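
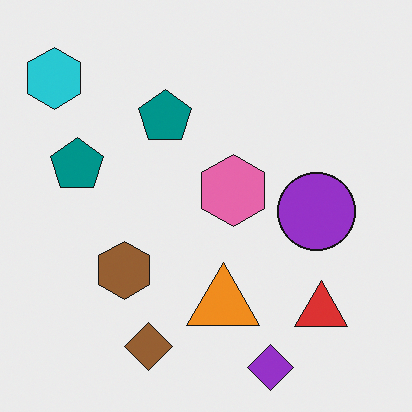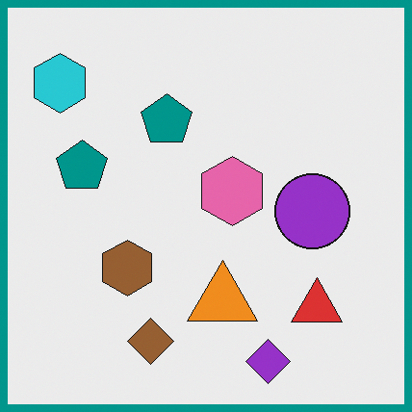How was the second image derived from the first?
The transformation is: framed with a teal border.

A solid teal frame runs around the edge of the second image, with the content slightly shrunk inside it.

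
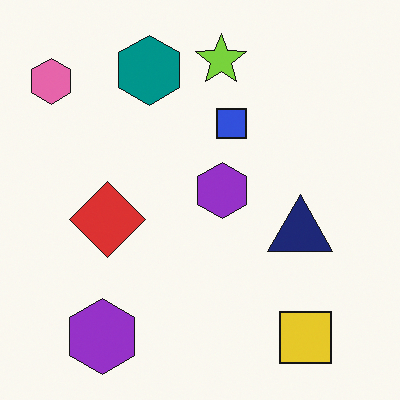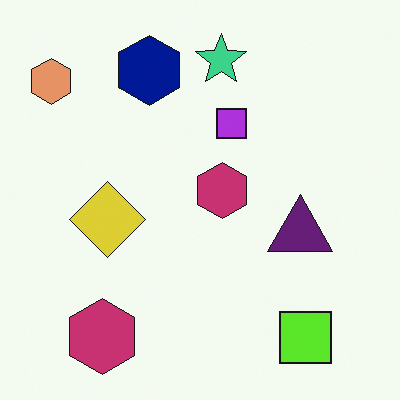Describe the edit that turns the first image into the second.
The second image is the first hue-shifted slightly.

Every shape's color has rotated by the same amount around the hue wheel — a uniform hue shift.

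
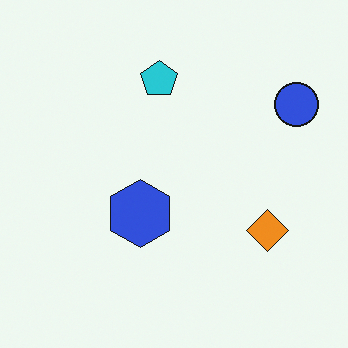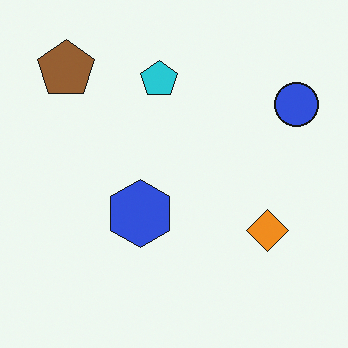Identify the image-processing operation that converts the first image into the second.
The image was overlaid with an additional brown pentagon.

A brown pentagon appears in the second image that is absent from the first.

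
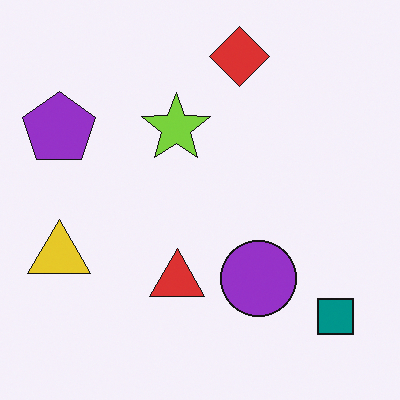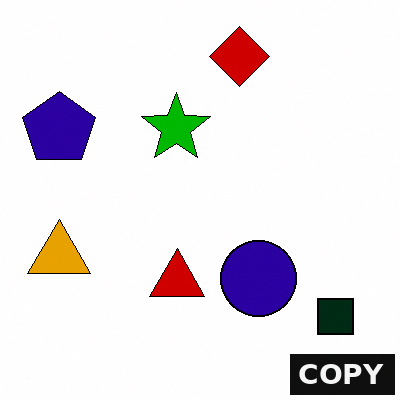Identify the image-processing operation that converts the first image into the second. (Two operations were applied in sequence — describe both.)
The second image is the first boosted in contrast, then watermarked with the text "COPY" in the lower-right corner.

Tones are pushed away from mid-grey across the whole image — a global contrast change. A dark label reading "COPY" appears in the lower-right corner.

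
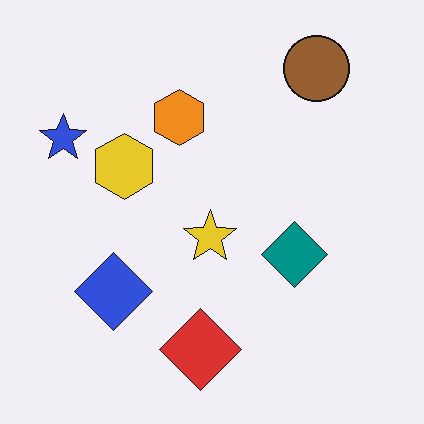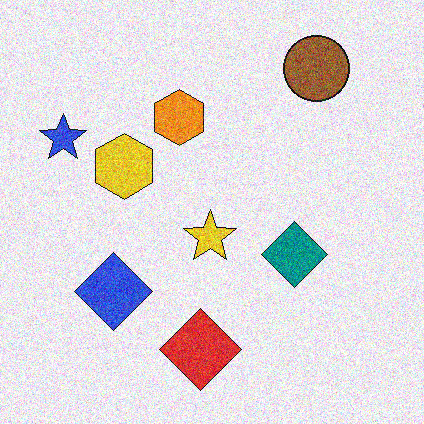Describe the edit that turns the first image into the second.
The second image is the first degraded with strong gaussian noise.

Random speckle covers the whole image, including the flat background.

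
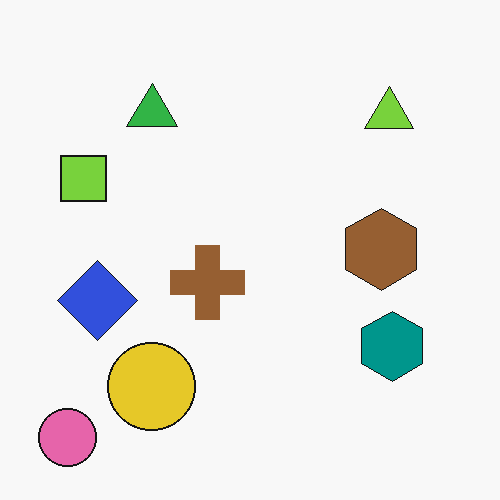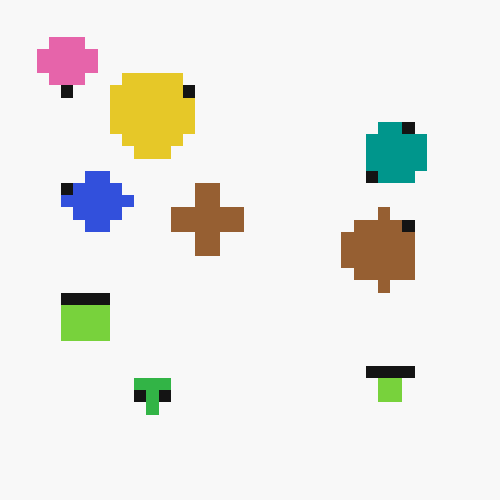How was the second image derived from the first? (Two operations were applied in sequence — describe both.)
This is the original image flipped vertically (top ↔ bottom), then heavily pixelated into large blocks.

The pink circle is in the bottom-left of the first image and the top-left of the second — shapes on opposite sides of the horizontal midline have swapped in a mirror flip. Shapes are reduced to large square blocks; fine edges and outlines are lost — a downscale-then-upscale (mosaic) effect.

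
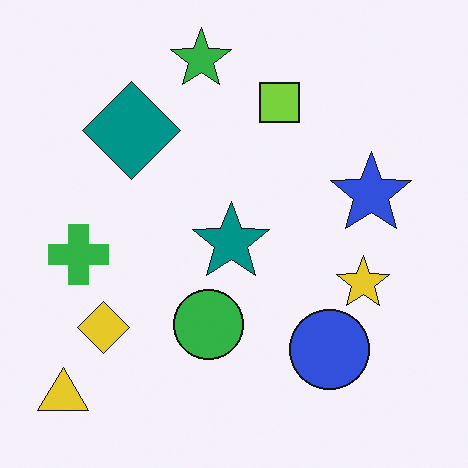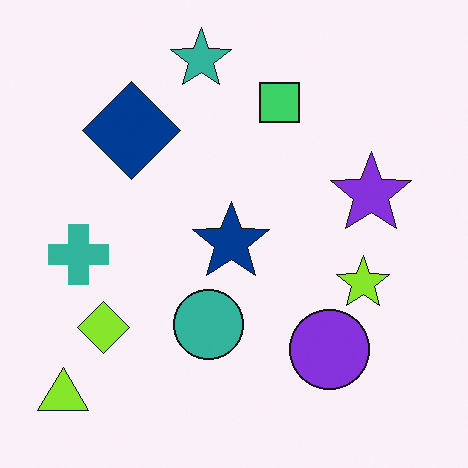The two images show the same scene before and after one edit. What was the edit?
The second image is the first hue-shifted slightly.

Every shape's color has rotated by the same amount around the hue wheel — a uniform hue shift.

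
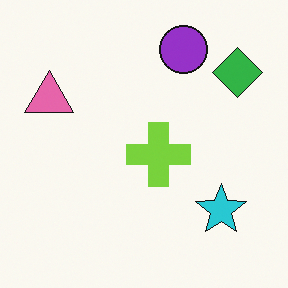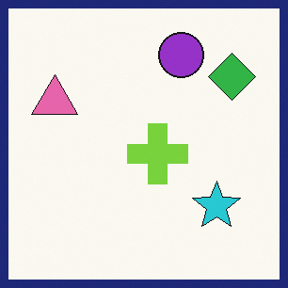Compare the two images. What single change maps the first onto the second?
Framed with a navy border.

A solid navy frame runs around the edge of the second image, with the content slightly shrunk inside it.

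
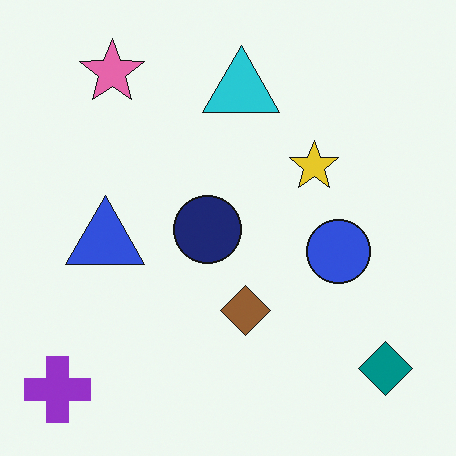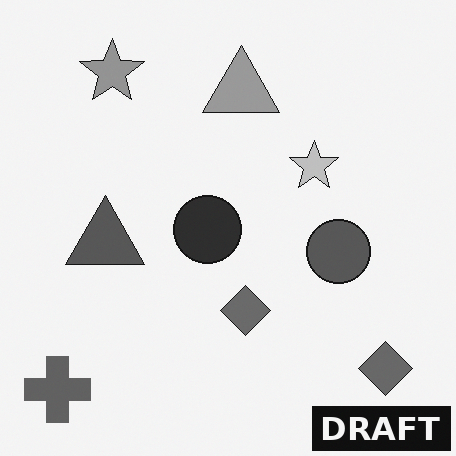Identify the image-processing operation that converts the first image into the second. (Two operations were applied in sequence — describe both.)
The image was converted to grayscale, then watermarked with the text "DRAFT" in the lower-right corner.

All color is removed — every shape is now a shade of grey. A dark label reading "DRAFT" appears in the lower-right corner.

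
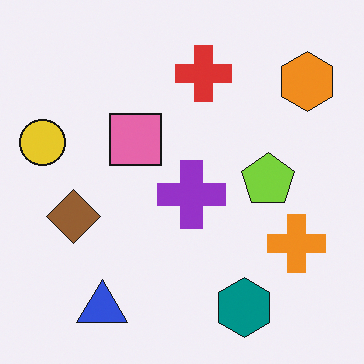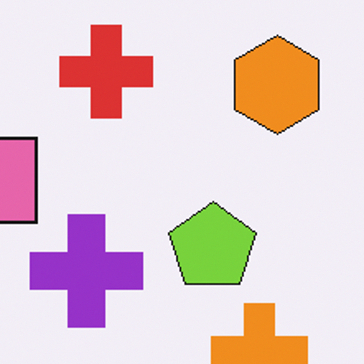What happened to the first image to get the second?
Cropped to a noticeably smaller region and rescaled.

The visible shapes are larger and the field of view is narrower; shapes near the original edges may be partly or wholly outside the frame — a crop-and-rescale.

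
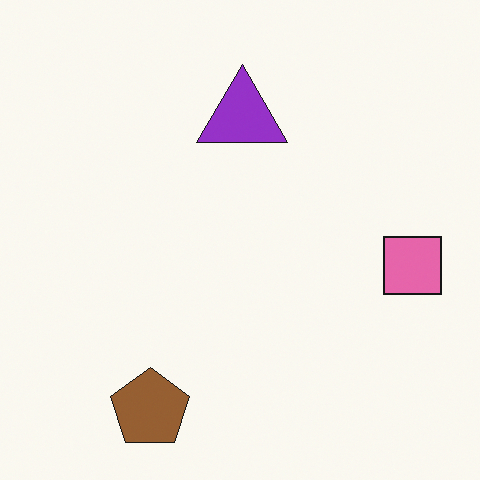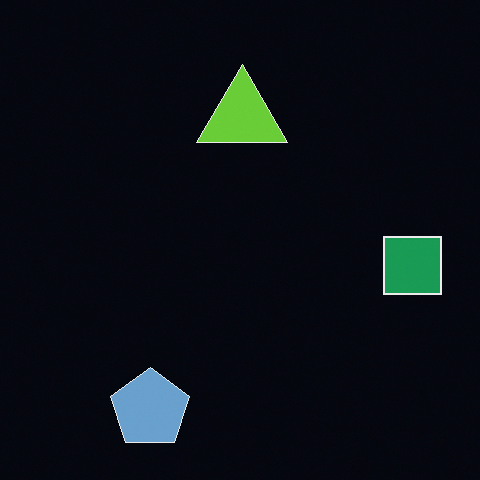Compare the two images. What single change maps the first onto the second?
It was color-inverted (negative).

The light background has become dark and every shape's color is its complement — a photographic negative.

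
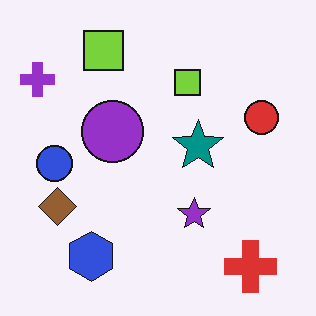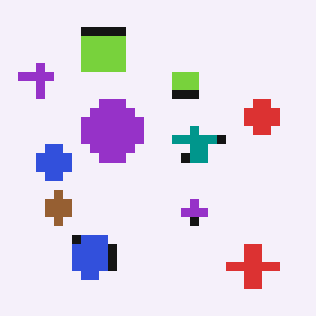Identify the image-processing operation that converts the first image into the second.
The image was coarsely pixelated.

Shapes are reduced to large square blocks; fine edges and outlines are lost — a downscale-then-upscale (mosaic) effect.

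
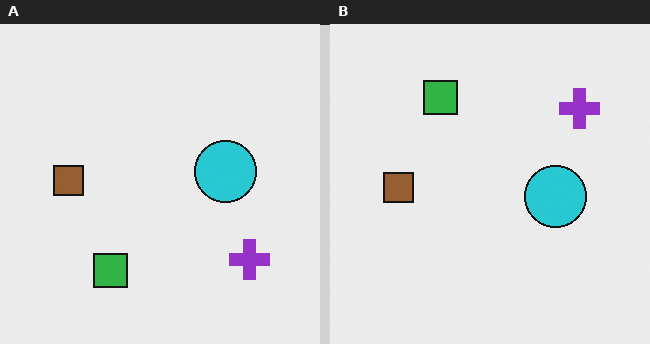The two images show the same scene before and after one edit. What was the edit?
The right (B) image is the left (A) flipped vertically (top ↔ bottom).

The green square is in the bottom of the left (A) image and the top of the right (B) — shapes on opposite sides of the horizontal midline have swapped in a mirror flip.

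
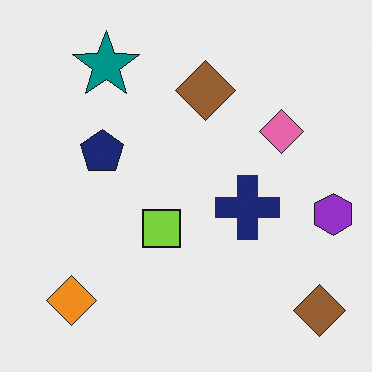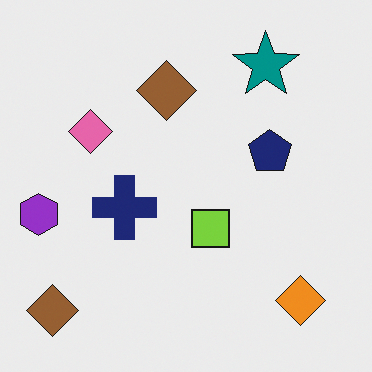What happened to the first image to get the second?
The second image is the first flipped horizontally (left ↔ right).

The purple hexagon is in the right of the first image and the left of the second — shapes on opposite sides of the vertical midline have swapped in a mirror flip.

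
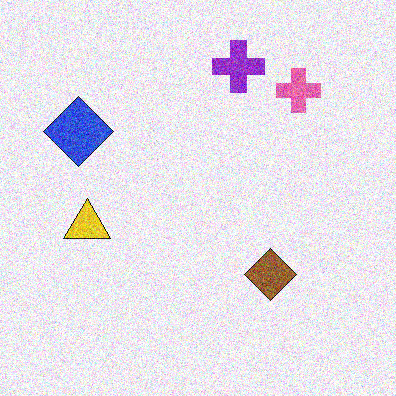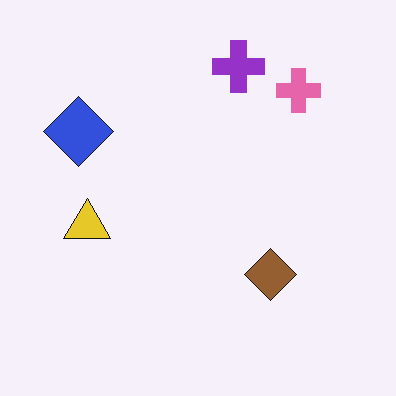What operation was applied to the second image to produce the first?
Degraded with a thick layer of grain.

Random speckle covers the whole image, including the flat background.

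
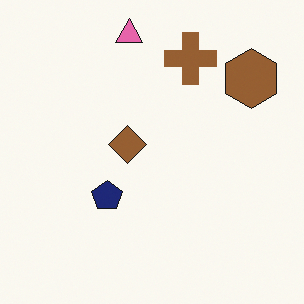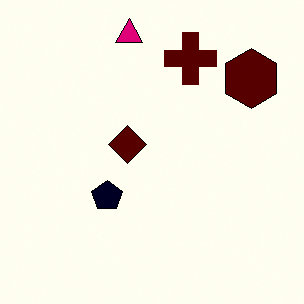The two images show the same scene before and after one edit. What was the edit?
Boosted in contrast.

Tones are pushed away from mid-grey across the whole image — a global contrast change.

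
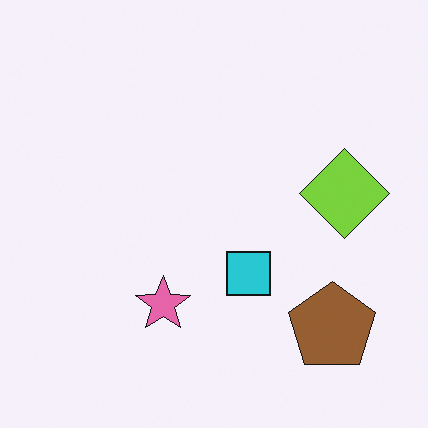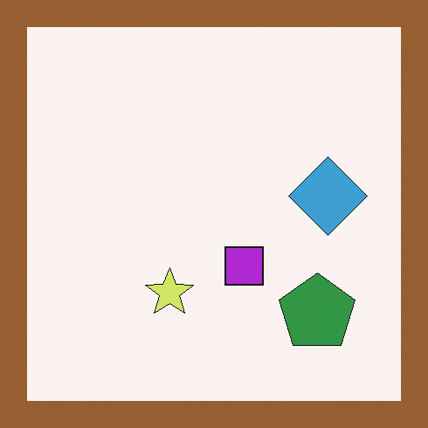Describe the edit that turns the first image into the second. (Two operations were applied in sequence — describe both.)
The second image is the first hue-shifted through roughly a third of the color wheel, then framed with a brown border.

Every shape's color has rotated by the same amount around the hue wheel — a uniform hue shift. A solid brown frame runs around the edge of the second image, with the content slightly shrunk inside it.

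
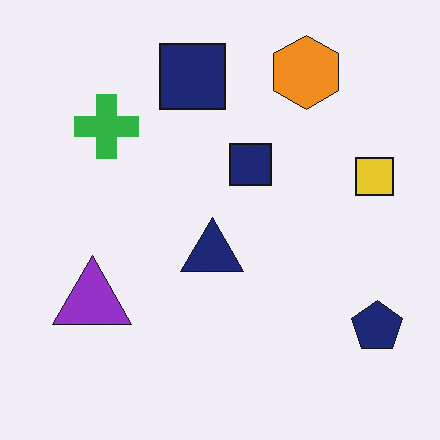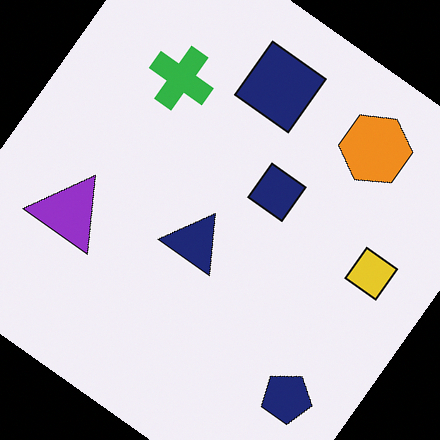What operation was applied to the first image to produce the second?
The second image is the first rotated clockwise by a large amount — several tens of degrees.

Every shape is tilted by the same angle and the image corners show triangular fill wedges — a whole-image rotation by a non-right angle.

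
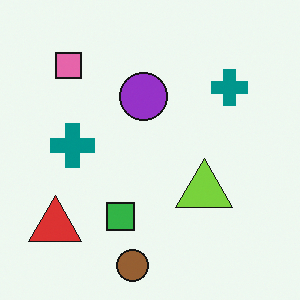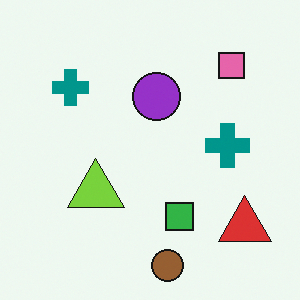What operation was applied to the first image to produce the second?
Flipped horizontally (left ↔ right).

The red triangle is in the bottom-left of the first image and the bottom-right of the second — shapes on opposite sides of the vertical midline have swapped in a mirror flip.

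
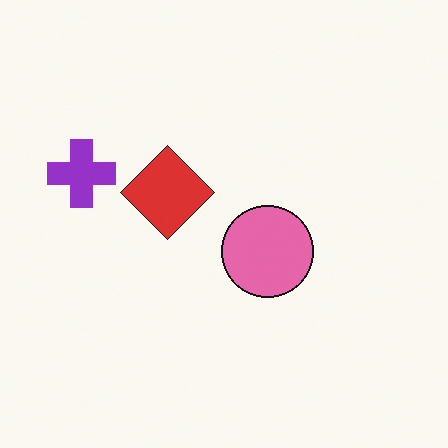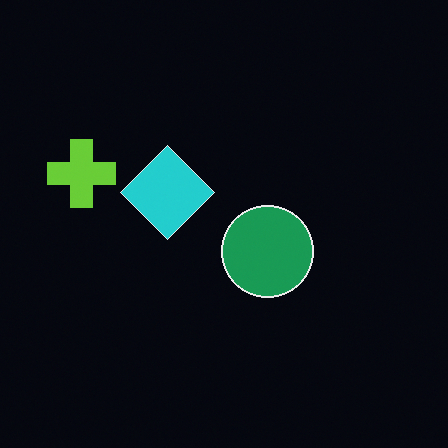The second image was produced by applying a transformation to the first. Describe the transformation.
Color-inverted (negative).

The light background has become dark and every shape's color is its complement — a photographic negative.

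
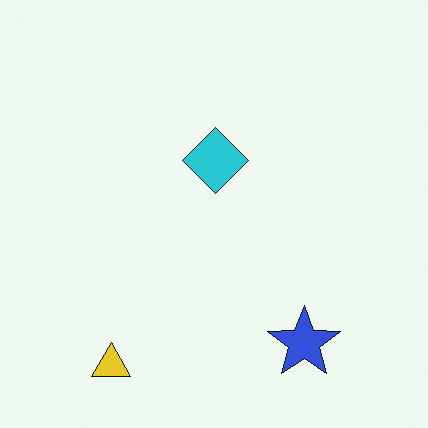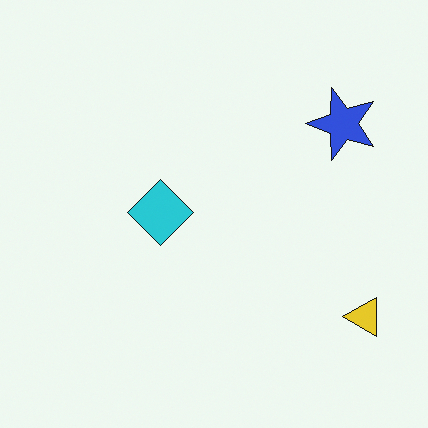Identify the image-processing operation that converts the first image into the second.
The image was rotated 90° counter-clockwise.

The yellow triangle sits in the bottom-left of the first image and the bottom-right of the second — consistent with a whole-image 90° counter-clockwise rotation.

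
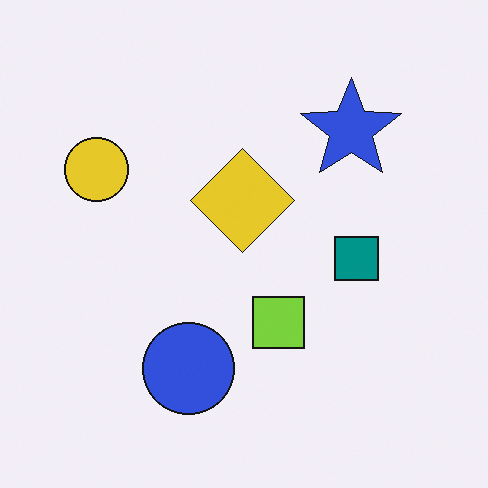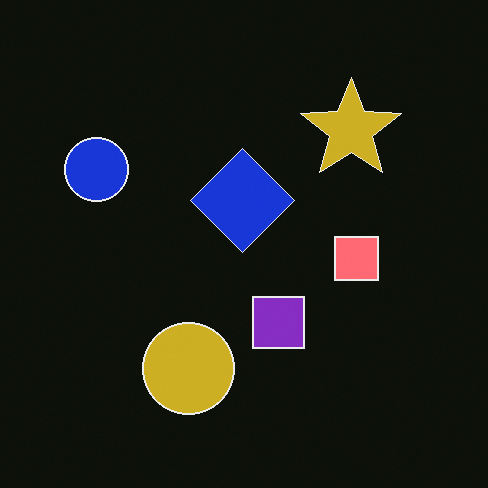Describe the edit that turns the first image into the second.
It was color-inverted (negative).

The light background has become dark and every shape's color is its complement — a photographic negative.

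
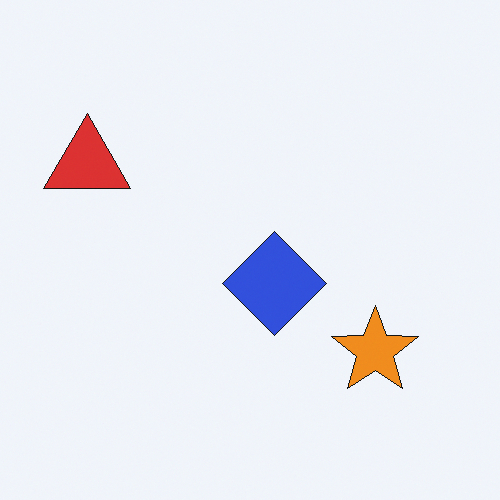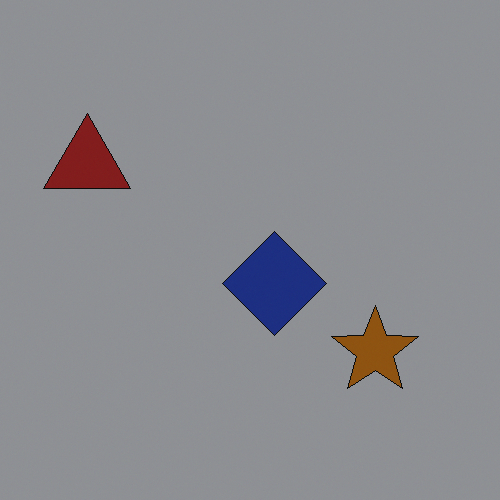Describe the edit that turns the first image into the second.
The transformation is: noticeably darkened.

Every pixel — background and shapes alike — is uniformly darkened.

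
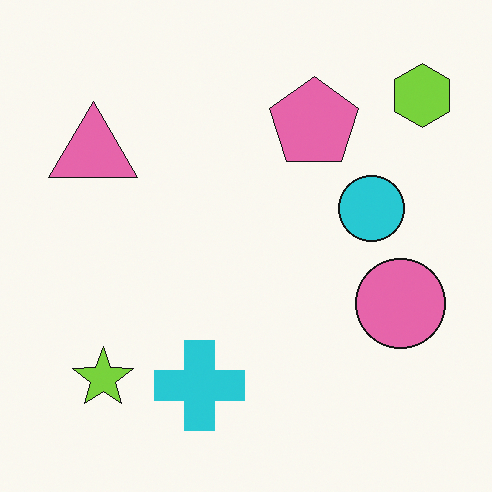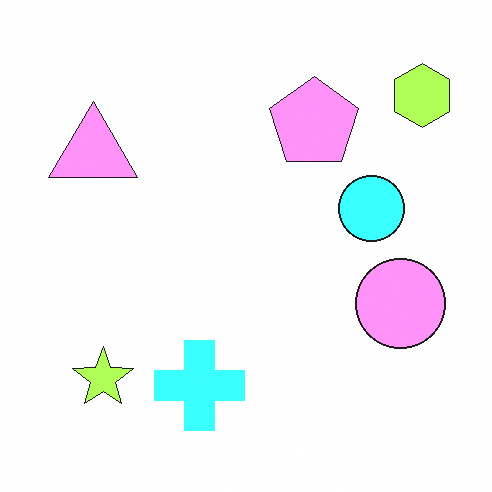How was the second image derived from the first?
The second image is the first substantially brightened.

Every pixel — background and shapes alike — is uniformly brightened.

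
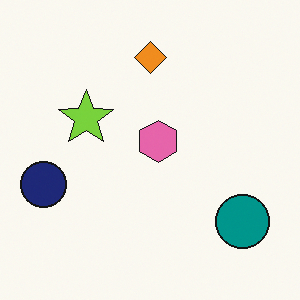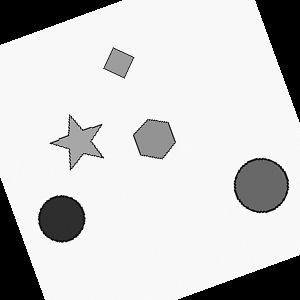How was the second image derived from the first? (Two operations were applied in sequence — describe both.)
The second image is the first rotated counter-clockwise by a clearly visible amount, then converted to grayscale.

Every shape is tilted by the same angle and the image corners show triangular fill wedges — a whole-image rotation by a non-right angle. All color is removed — every shape is now a shade of grey.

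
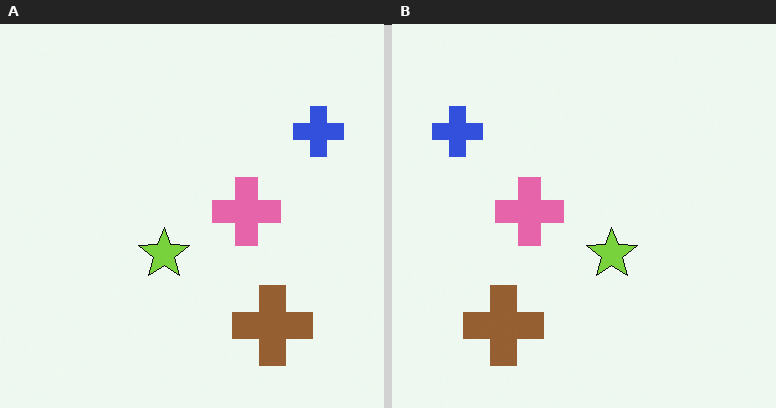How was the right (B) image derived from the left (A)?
Flipped horizontally (left ↔ right).

The blue cross is in the top-right of the left (A) image and the top-left of the right (B) — shapes on opposite sides of the vertical midline have swapped in a mirror flip.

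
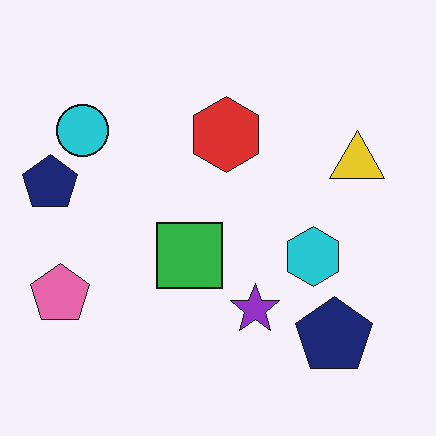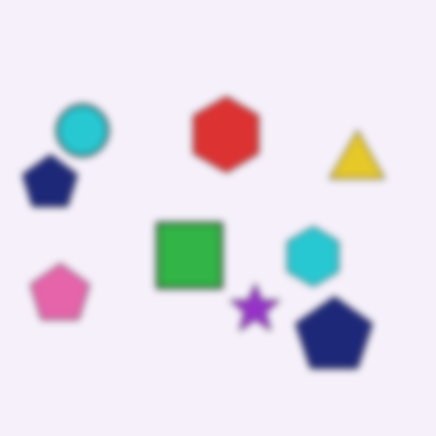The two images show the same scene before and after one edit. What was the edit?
The image was moderately blurred.

Shape edges and outlines are uniformly softened across the whole image.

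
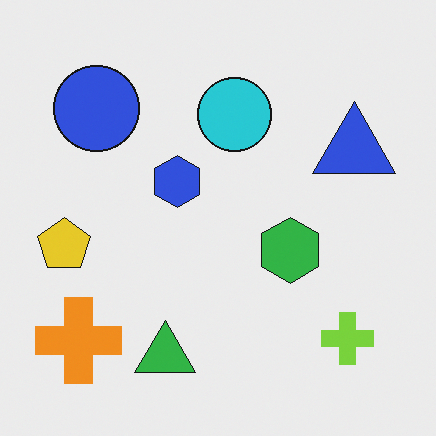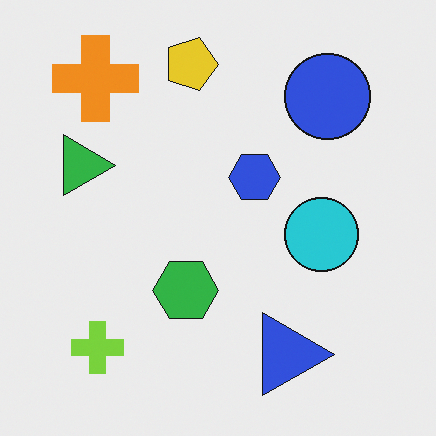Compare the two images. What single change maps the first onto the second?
The image was rotated 90° clockwise.

The orange cross sits in the bottom-left of the first image and the top-left of the second — consistent with a whole-image 90° clockwise rotation.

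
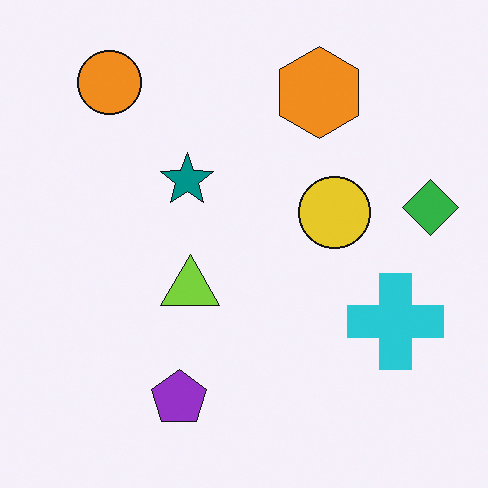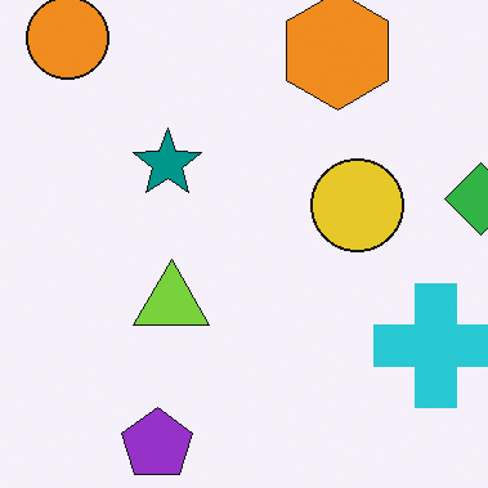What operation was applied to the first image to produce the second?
Cropped slightly and scaled back up.

The visible shapes are larger and the field of view is narrower; shapes near the original edges may be partly or wholly outside the frame — a crop-and-rescale.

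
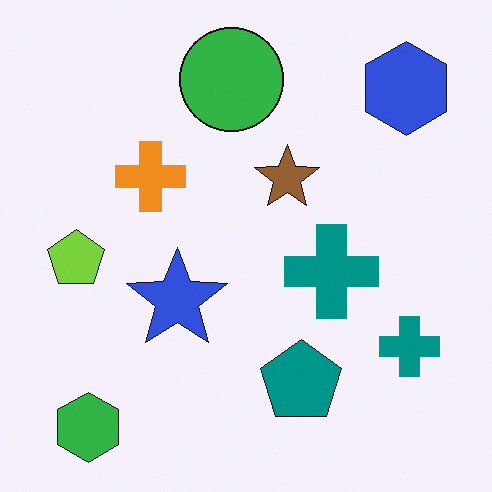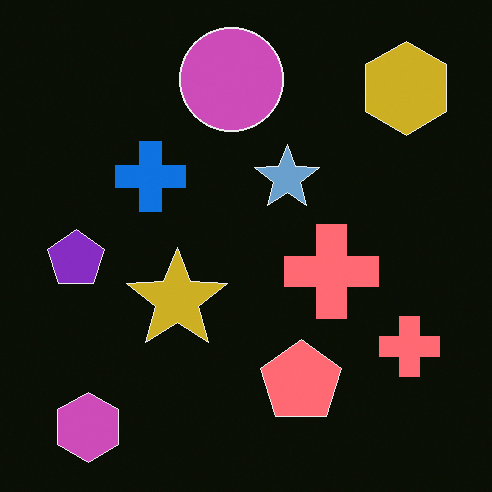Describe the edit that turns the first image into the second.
The image was color-inverted (negative).

The light background has become dark and every shape's color is its complement — a photographic negative.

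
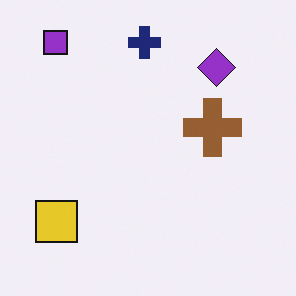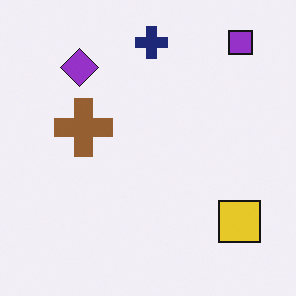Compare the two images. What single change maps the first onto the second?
Flipped horizontally (left ↔ right).

The purple square is in the top-left of the first image and the top-right of the second — shapes on opposite sides of the vertical midline have swapped in a mirror flip.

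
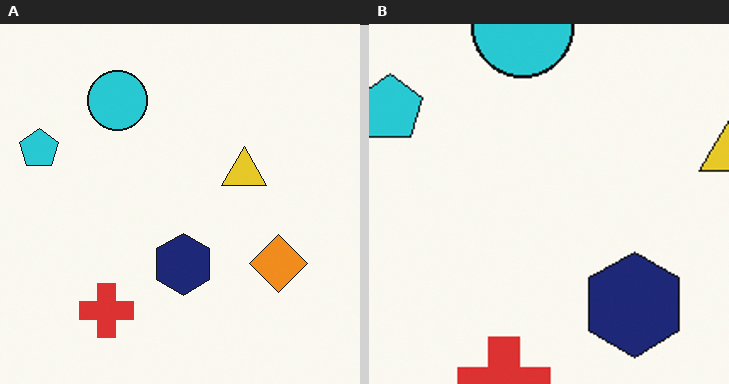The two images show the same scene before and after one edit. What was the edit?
The transformation is: cropped to a noticeably smaller region and rescaled.

The visible shapes are larger and the field of view is narrower; shapes near the original edges may be partly or wholly outside the frame — a crop-and-rescale.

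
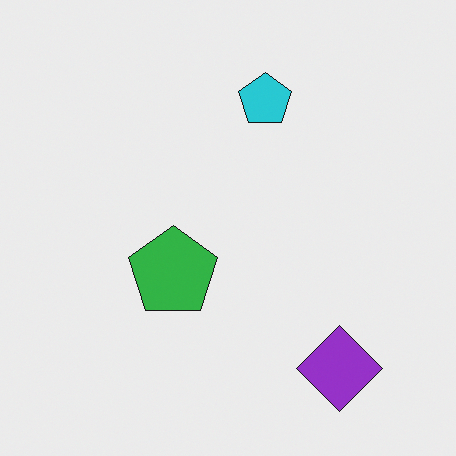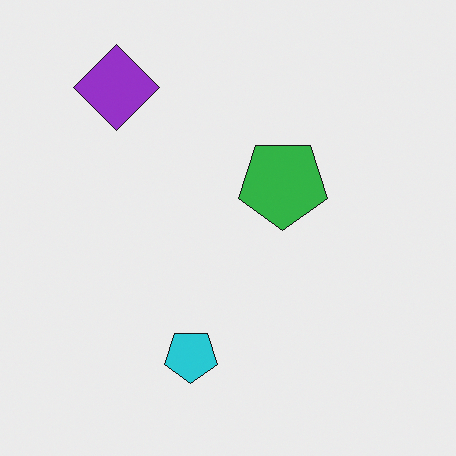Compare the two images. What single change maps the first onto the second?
Rotated 180°.

The purple diamond sits in the bottom-right of the first image and the top-left of the second — consistent with a whole-image 180° rotation.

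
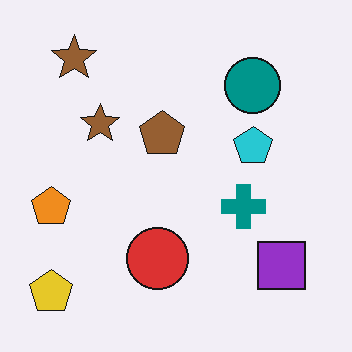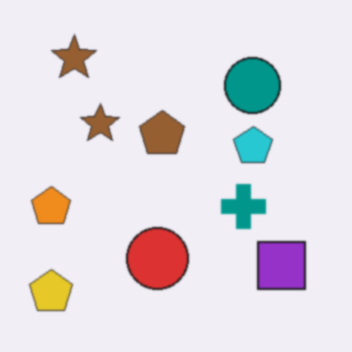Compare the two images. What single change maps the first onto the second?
It was slightly softened.

Shape edges and outlines are uniformly softened across the whole image.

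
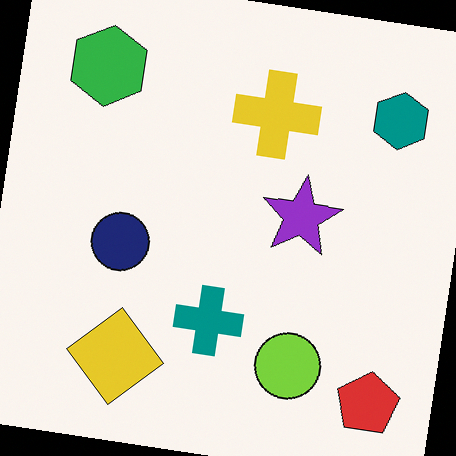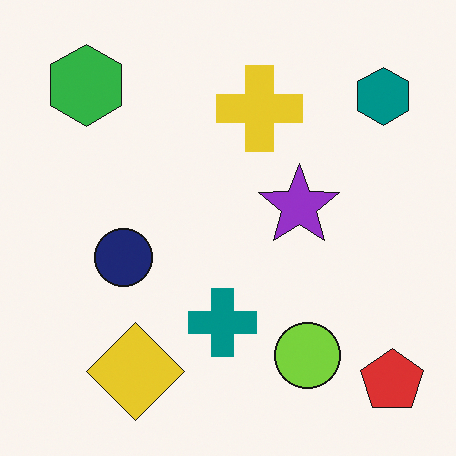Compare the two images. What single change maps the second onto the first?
Rotated clockwise by a few degrees.

Every shape is tilted by the same angle and the image corners show triangular fill wedges — a whole-image rotation by a non-right angle.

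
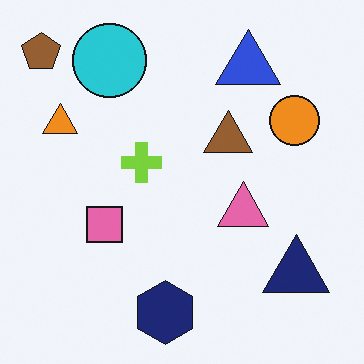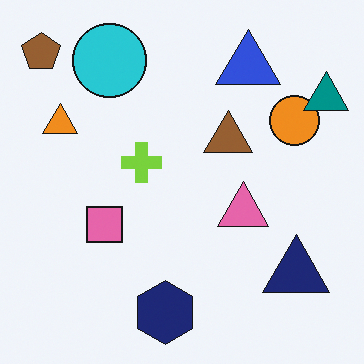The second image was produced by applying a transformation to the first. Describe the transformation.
The image was overlaid with an additional teal triangle.

A teal triangle appears in the second image that is absent from the first.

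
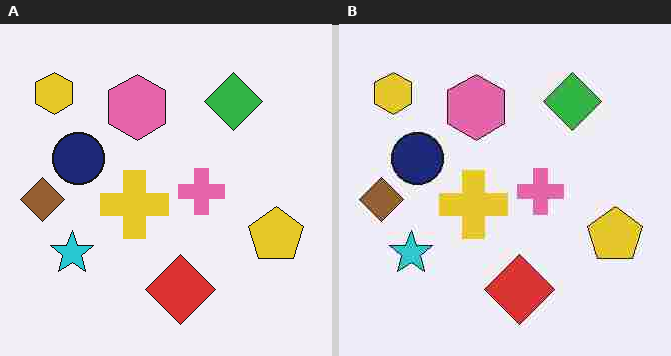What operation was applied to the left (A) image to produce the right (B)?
The image was heavily JPEG-compressed with obvious blocking artifacts.

Blocky 8×8 compression artifacts appear around shape edges and the flat background shows ringing — characteristic JPEG degradation.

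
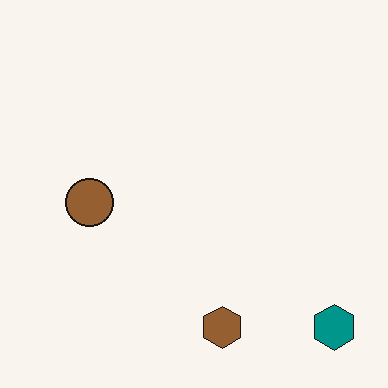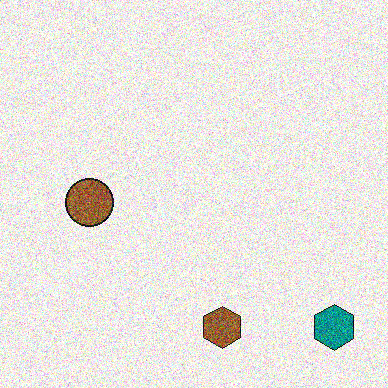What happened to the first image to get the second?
The image was degraded with heavy additive noise.

Random speckle covers the whole image, including the flat background.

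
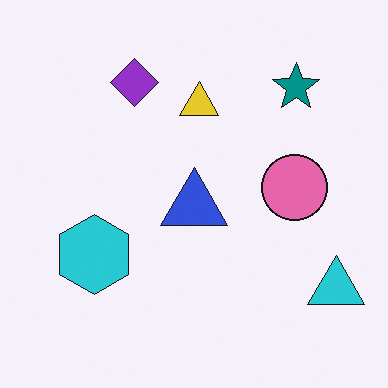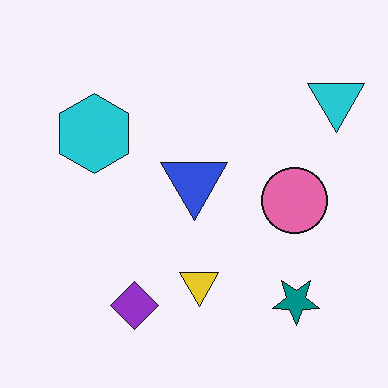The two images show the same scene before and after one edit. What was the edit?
The transformation is: flipped vertically (top ↔ bottom).

The purple diamond is in the top of the first image and the bottom of the second — shapes on opposite sides of the horizontal midline have swapped in a mirror flip.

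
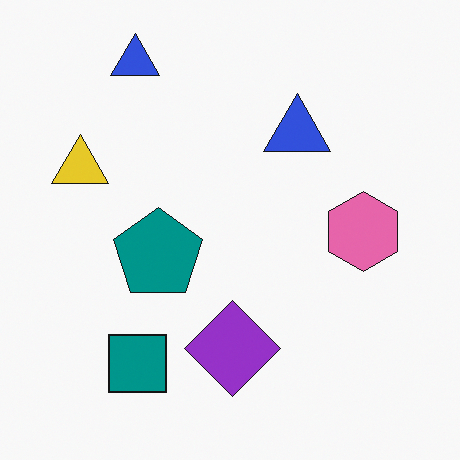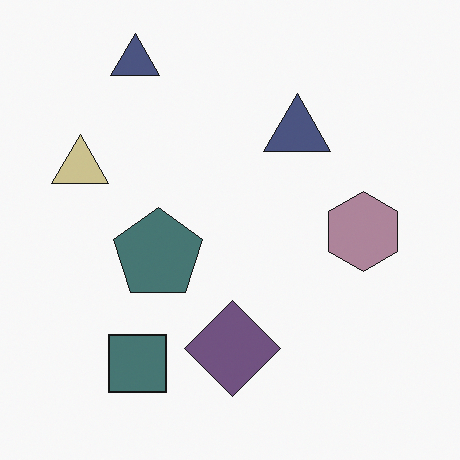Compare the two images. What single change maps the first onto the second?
The transformation is: made much more muted (saturation change).

All colors are more muted and greyish — a global saturation change.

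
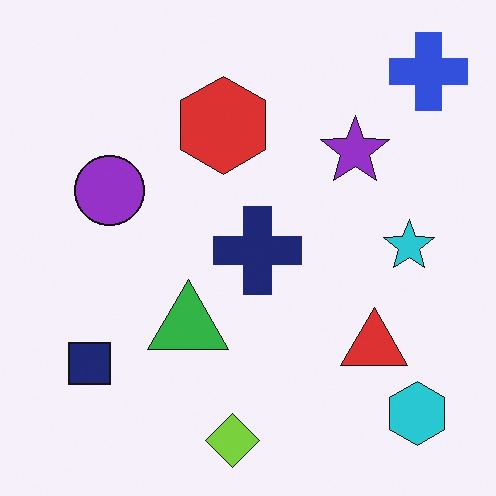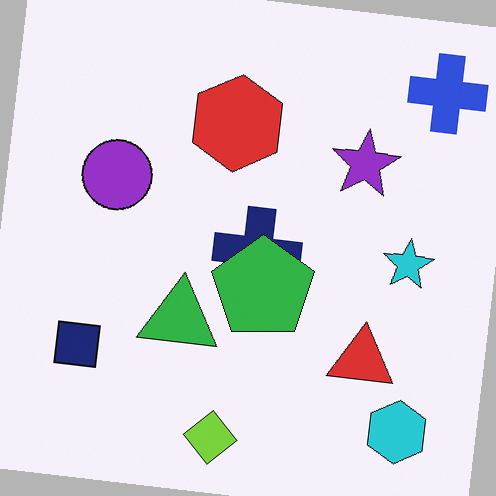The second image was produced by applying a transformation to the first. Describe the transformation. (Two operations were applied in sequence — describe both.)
This is the original image rotated clockwise by a few degrees, then overlaid with an additional green pentagon.

Every shape is tilted by the same angle and the image corners show triangular fill wedges — a whole-image rotation by a non-right angle. A green pentagon appears in the second image that is absent from the first.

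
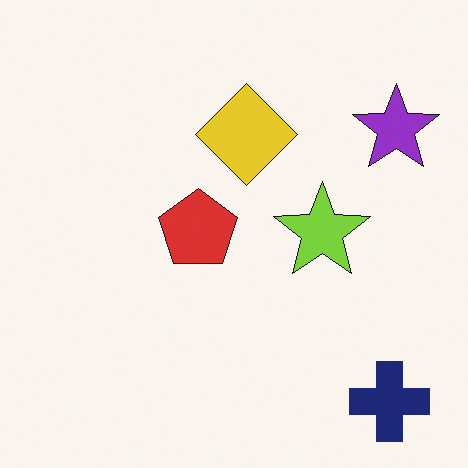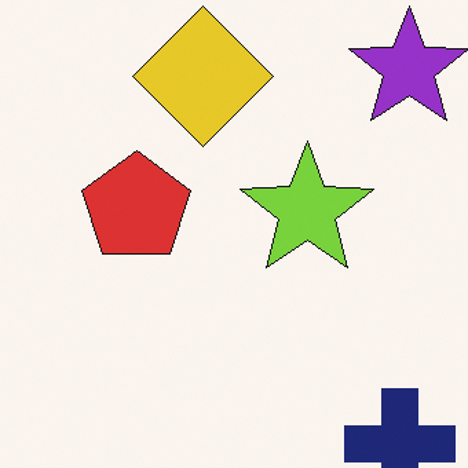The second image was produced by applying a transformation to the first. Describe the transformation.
The image was cropped to a modestly smaller region and rescaled.

The visible shapes are larger and the field of view is narrower; shapes near the original edges may be partly or wholly outside the frame — a crop-and-rescale.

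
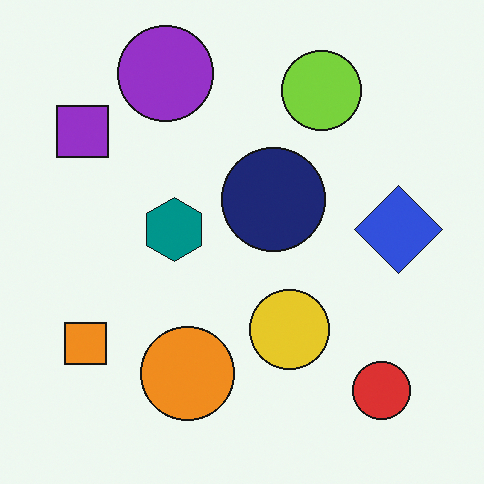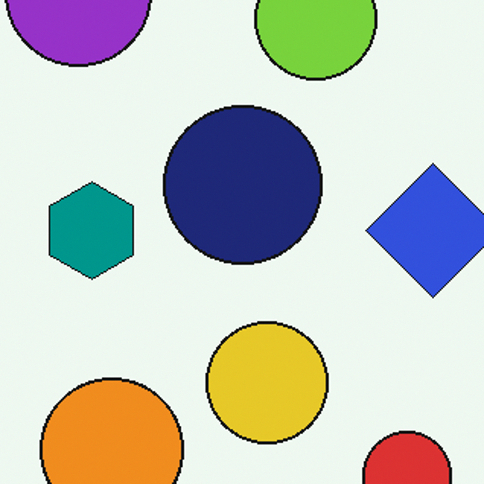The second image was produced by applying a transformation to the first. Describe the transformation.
The image was cropped to a modestly smaller region and rescaled.

The visible shapes are larger and the field of view is narrower; shapes near the original edges may be partly or wholly outside the frame — a crop-and-rescale.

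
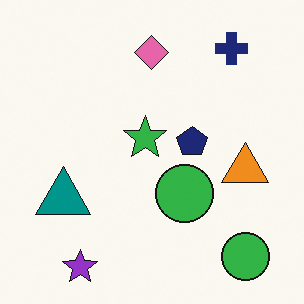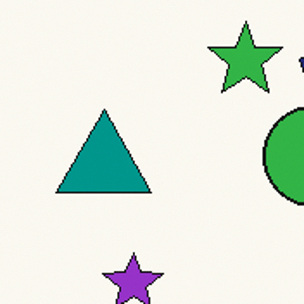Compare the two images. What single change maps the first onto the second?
The second image is the first cropped to a noticeably smaller region and rescaled.

The visible shapes are larger and the field of view is narrower; shapes near the original edges may be partly or wholly outside the frame — a crop-and-rescale.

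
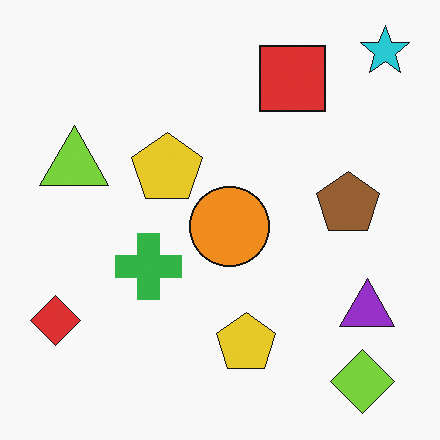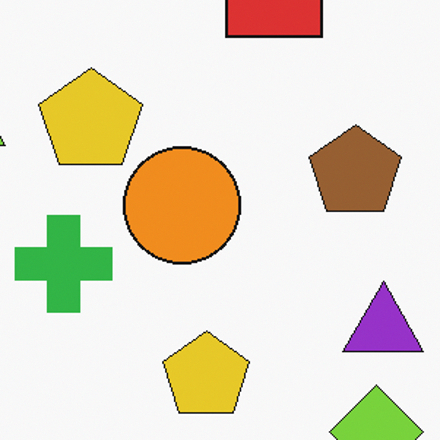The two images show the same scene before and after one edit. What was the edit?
Cropped slightly and scaled back up.

The visible shapes are larger and the field of view is narrower; shapes near the original edges may be partly or wholly outside the frame — a crop-and-rescale.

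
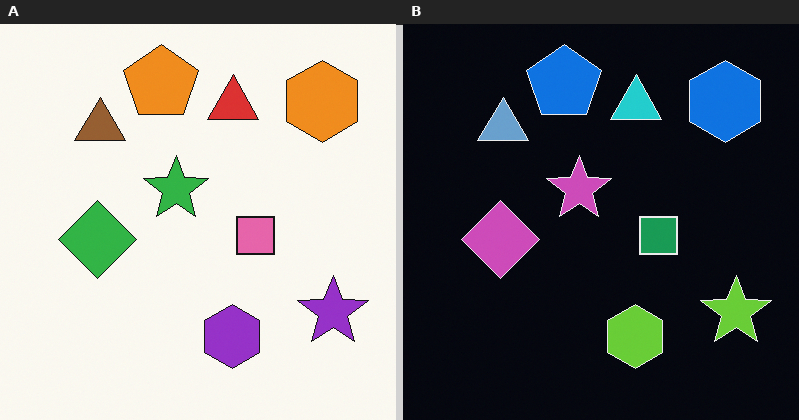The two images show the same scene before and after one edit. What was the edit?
The transformation is: color-inverted (negative).

The light background has become dark and every shape's color is its complement — a photographic negative.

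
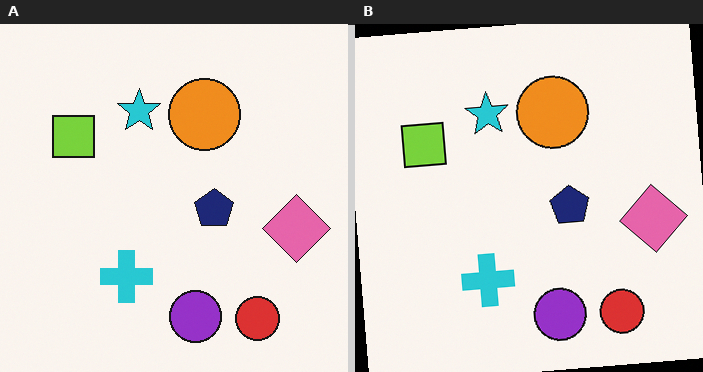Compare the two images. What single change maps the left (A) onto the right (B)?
This is the original image rotated counter-clockwise by a slight angle.

Every shape is tilted by the same angle and the image corners show triangular fill wedges — a whole-image rotation by a non-right angle.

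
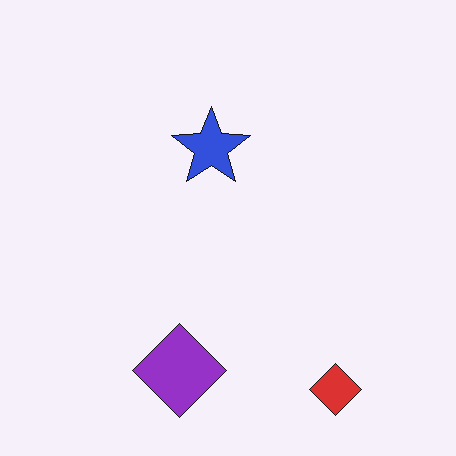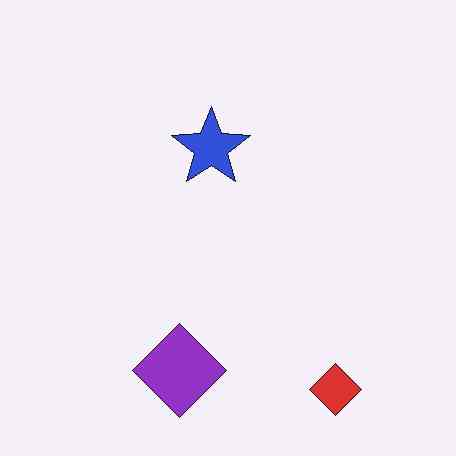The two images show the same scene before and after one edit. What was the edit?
The image was JPEG-compressed with visible artifacts.

Blocky 8×8 compression artifacts appear around shape edges and the flat background shows ringing — characteristic JPEG degradation.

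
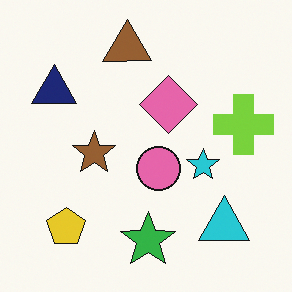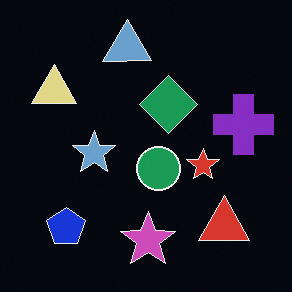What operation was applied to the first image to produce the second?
The image was color-inverted (negative).

The light background has become dark and every shape's color is its complement — a photographic negative.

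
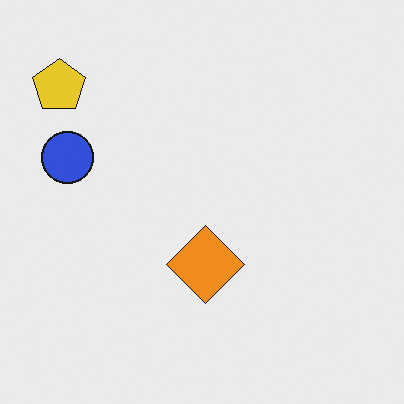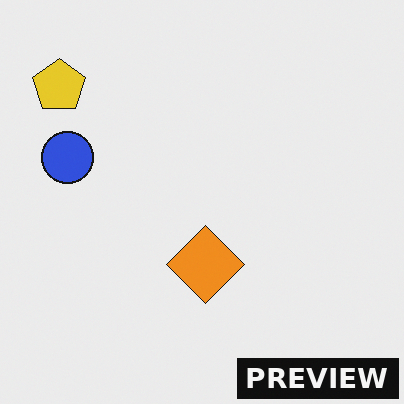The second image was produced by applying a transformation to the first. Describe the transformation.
It was watermarked with the text "PREVIEW" in the lower-right corner.

A dark label reading "PREVIEW" appears in the lower-right corner.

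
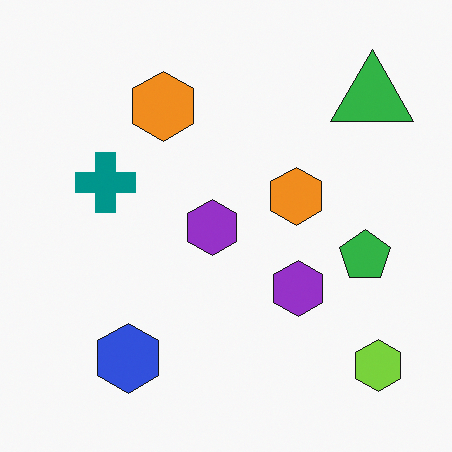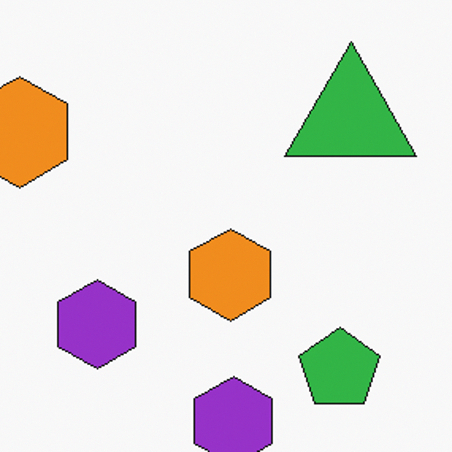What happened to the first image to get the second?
The transformation is: cropped slightly and scaled back up.

The visible shapes are larger and the field of view is narrower; shapes near the original edges may be partly or wholly outside the frame — a crop-and-rescale.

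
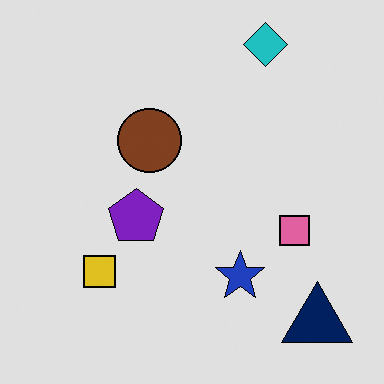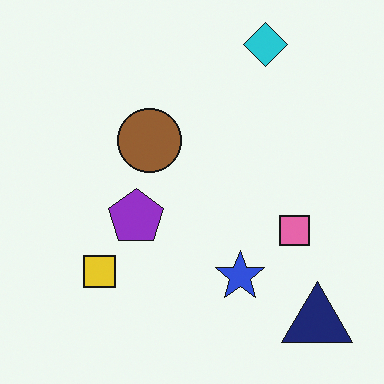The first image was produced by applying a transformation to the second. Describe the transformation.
The transformation is: posterized to a reduced palette.

Each flat color has snapped to a coarser quantized level — most visibly, the near-white background has dropped to a flat grey.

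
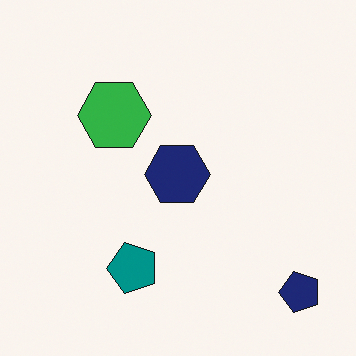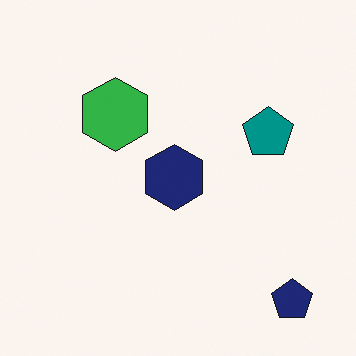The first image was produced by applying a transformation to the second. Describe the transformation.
This is the original image transposed (reflected across the top-left ↔ bottom-right diagonal).

Shapes have swapped their row and column positions — what was in the top-right is now in the bottom-left — a diagonal reflection.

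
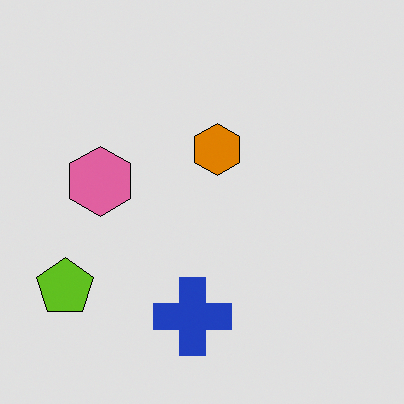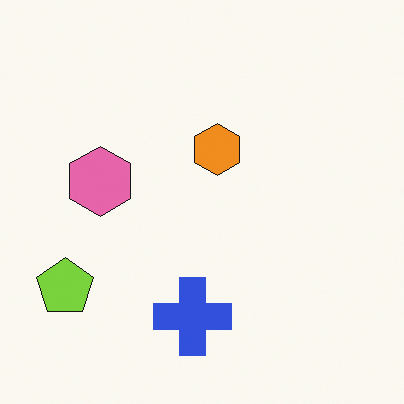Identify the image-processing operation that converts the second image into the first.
Moderately posterized.

Each flat color has snapped to a coarser quantized level — most visibly, the near-white background has dropped to a flat grey.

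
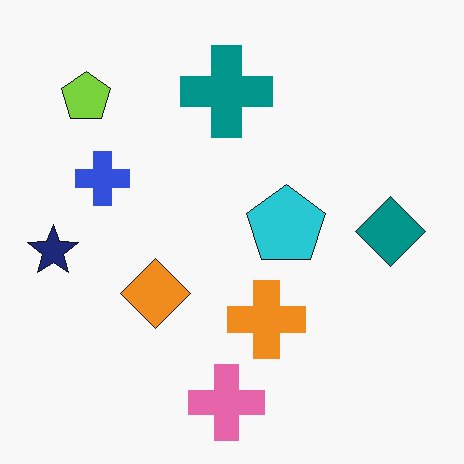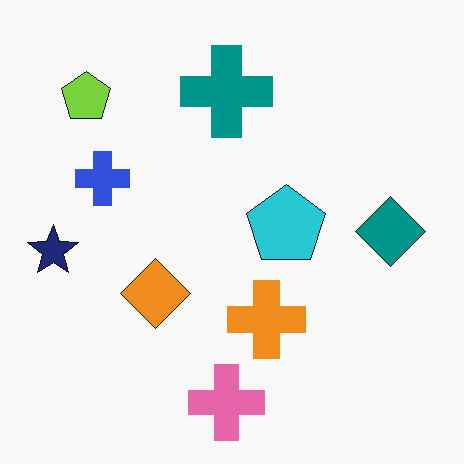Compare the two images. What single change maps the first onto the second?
The image was given moderate JPEG compression.

Blocky 8×8 compression artifacts appear around shape edges and the flat background shows ringing — characteristic JPEG degradation.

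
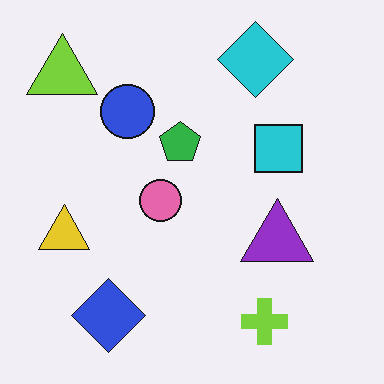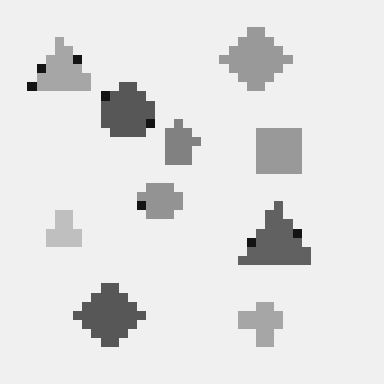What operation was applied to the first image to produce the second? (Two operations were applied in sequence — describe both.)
It was converted to grayscale, then heavily pixelated into large blocks.

All color is removed — every shape is now a shade of grey. Shapes are reduced to large square blocks; fine edges and outlines are lost — a downscale-then-upscale (mosaic) effect.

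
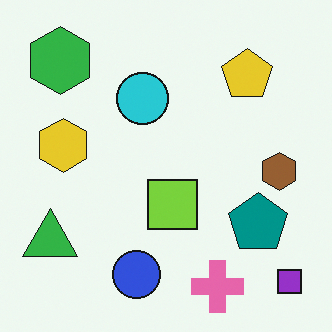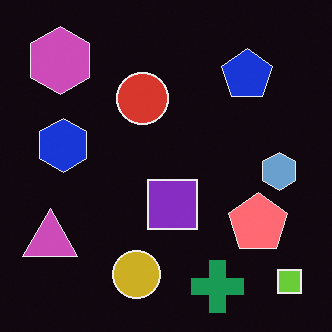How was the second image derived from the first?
It was color-inverted (negative).

The light background has become dark and every shape's color is its complement — a photographic negative.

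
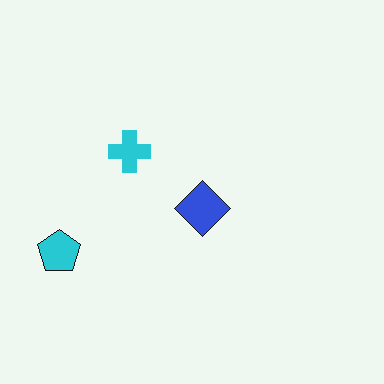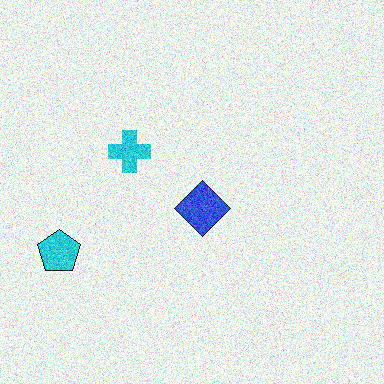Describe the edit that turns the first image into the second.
The image was degraded with a thick layer of grain.

Random speckle covers the whole image, including the flat background.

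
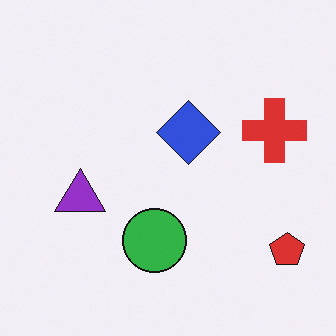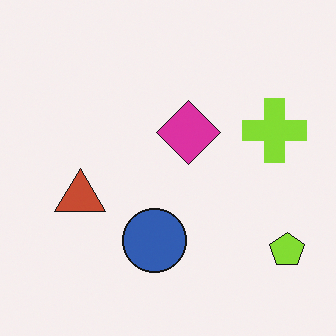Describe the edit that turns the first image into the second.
The second image is the first hue-shifted noticeably.

Every shape's color has rotated by the same amount around the hue wheel — a uniform hue shift.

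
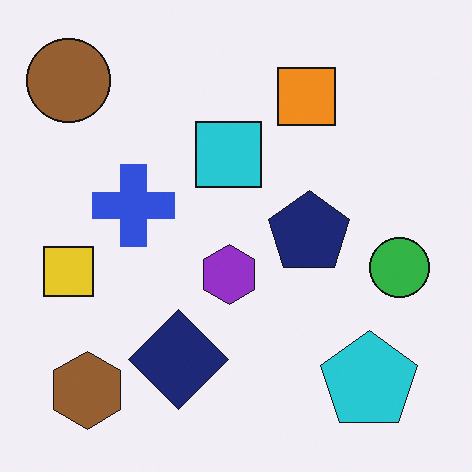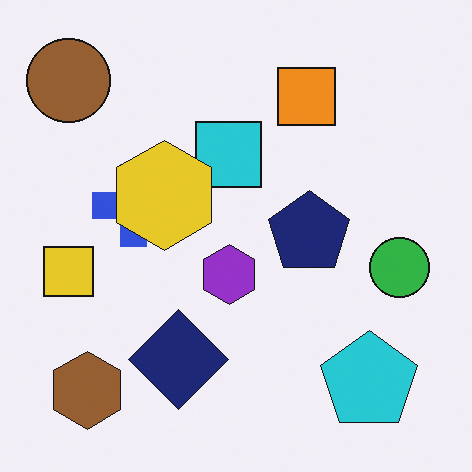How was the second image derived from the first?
Overlaid with an additional yellow hexagon.

A yellow hexagon appears in the second image that is absent from the first.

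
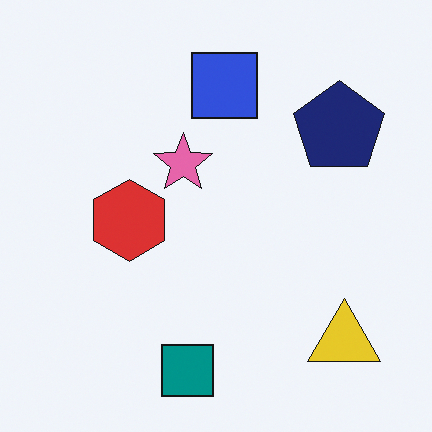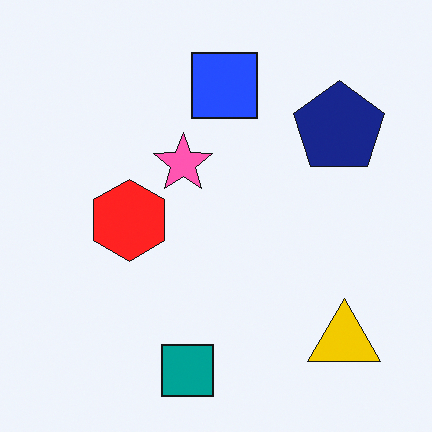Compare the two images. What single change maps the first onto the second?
This is the original image slightly oversaturated.

All colors are more vivid — a global saturation change.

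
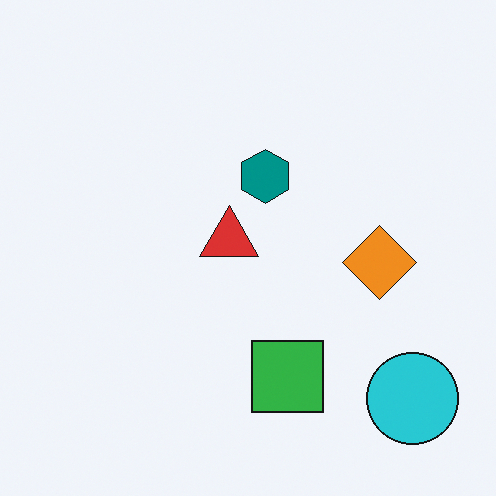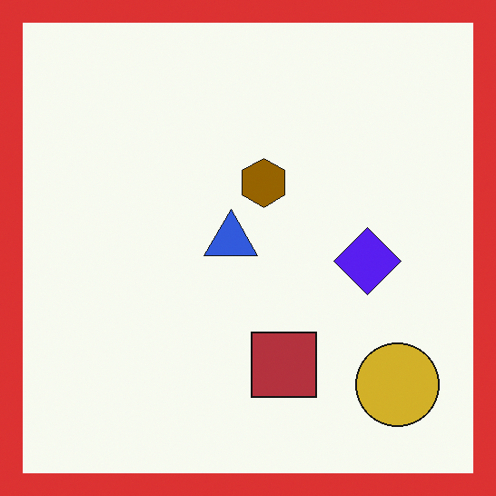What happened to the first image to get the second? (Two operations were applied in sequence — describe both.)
This is the original image hue-shifted through roughly half the color wheel, then framed with a red border.

Every shape's color has rotated by the same amount around the hue wheel — a uniform hue shift. A solid red frame runs around the edge of the second image, with the content slightly shrunk inside it.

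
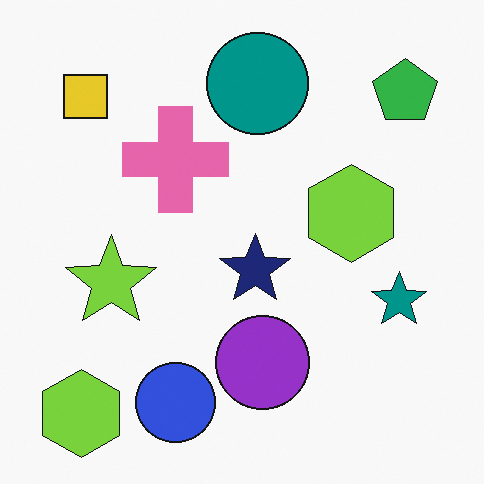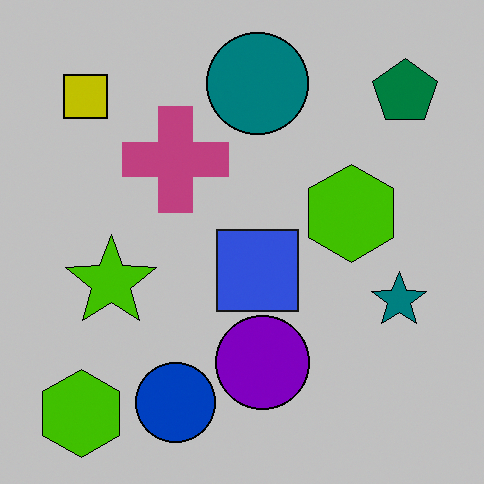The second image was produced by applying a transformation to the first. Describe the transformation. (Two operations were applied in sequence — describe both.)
The image was heavily posterized to just a handful of flat colors, then overlaid with an additional blue square.

Each flat color has snapped to a coarser quantized level — most visibly, the near-white background has dropped to a flat grey. A blue square appears in the second image that is absent from the first.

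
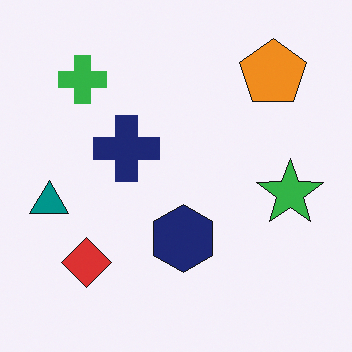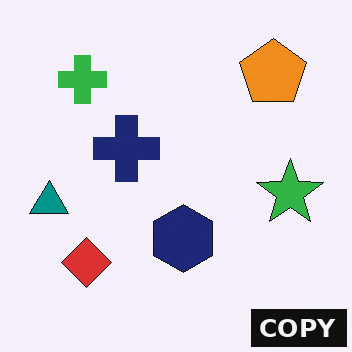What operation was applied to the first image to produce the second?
The second image is the first watermarked with the text "COPY" in the lower-right corner.

A dark label reading "COPY" appears in the lower-right corner.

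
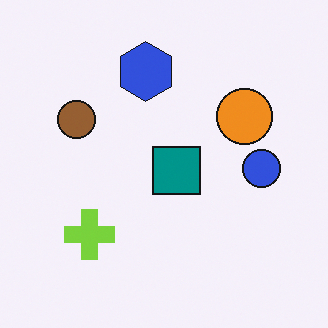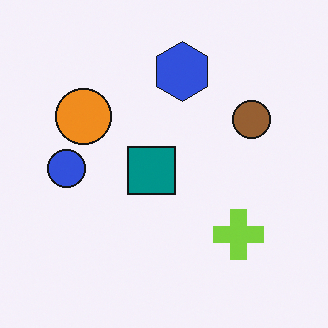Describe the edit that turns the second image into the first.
The image was flipped horizontally (left ↔ right).

The blue circle is in the left of the second image and the right of the first — shapes on opposite sides of the vertical midline have swapped in a mirror flip.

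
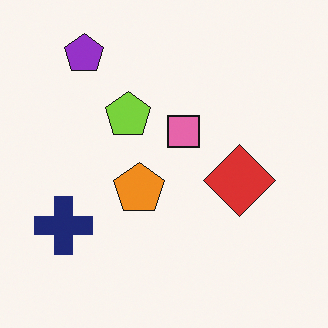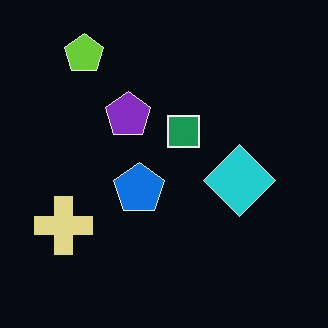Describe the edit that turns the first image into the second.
The second image is the first color-inverted (negative).

The light background has become dark and every shape's color is its complement — a photographic negative.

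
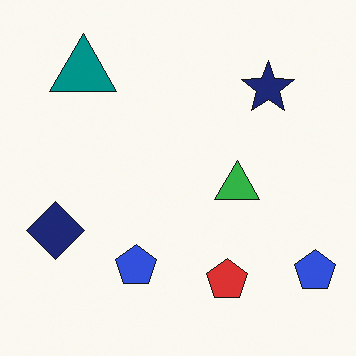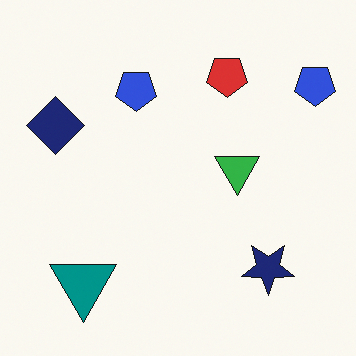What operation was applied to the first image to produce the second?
The transformation is: flipped vertically (top ↔ bottom).

The teal triangle is in the top-left of the first image and the bottom-left of the second — shapes on opposite sides of the horizontal midline have swapped in a mirror flip.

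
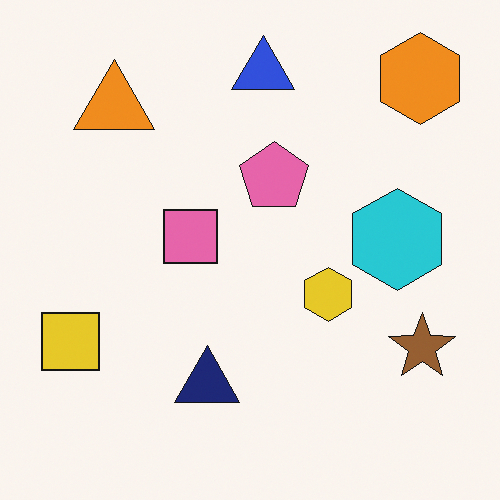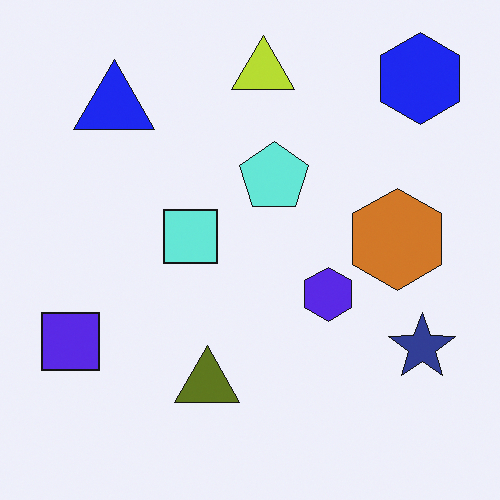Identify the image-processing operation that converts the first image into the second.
This is the original image hue-shifted through roughly half the color wheel.

Every shape's color has rotated by the same amount around the hue wheel — a uniform hue shift.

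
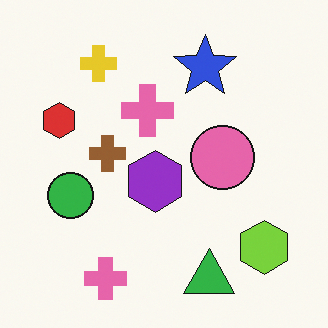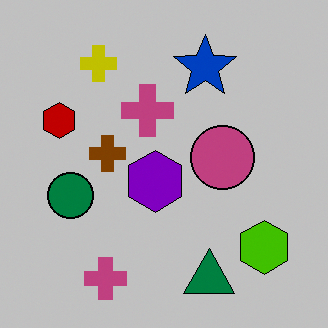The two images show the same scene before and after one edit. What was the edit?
It was heavily posterized to just a handful of flat colors.

Each flat color has snapped to a coarser quantized level — most visibly, the near-white background has dropped to a flat grey.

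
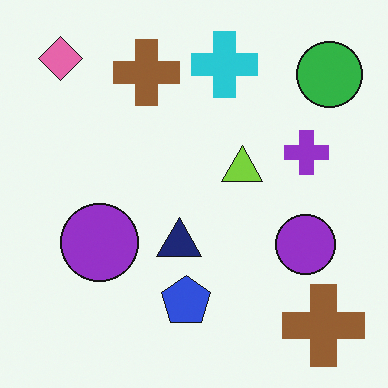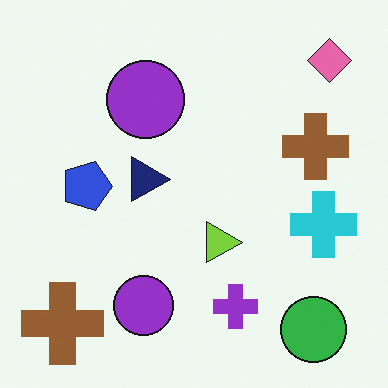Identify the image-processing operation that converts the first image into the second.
This is the original image rotated 90° clockwise.

The pink diamond sits in the top-left of the first image and the top-right of the second — consistent with a whole-image 90° clockwise rotation.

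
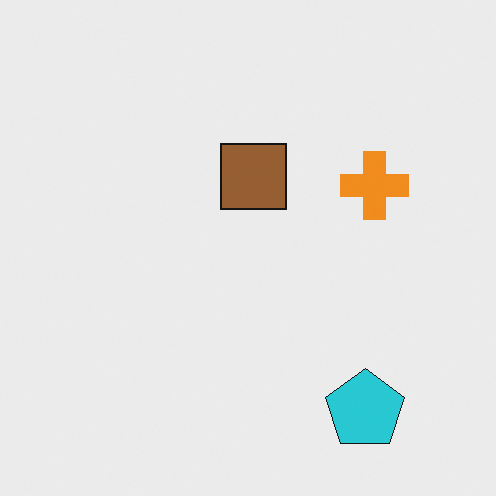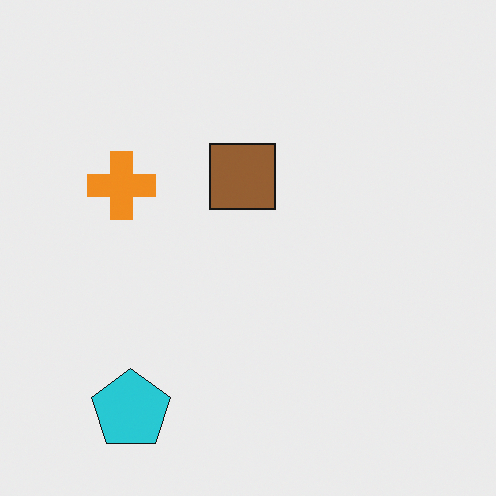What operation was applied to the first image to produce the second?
The image was flipped horizontally (left ↔ right).

The orange cross is in the right of the first image and the left of the second — shapes on opposite sides of the vertical midline have swapped in a mirror flip.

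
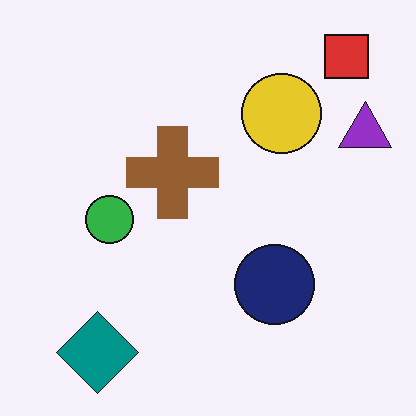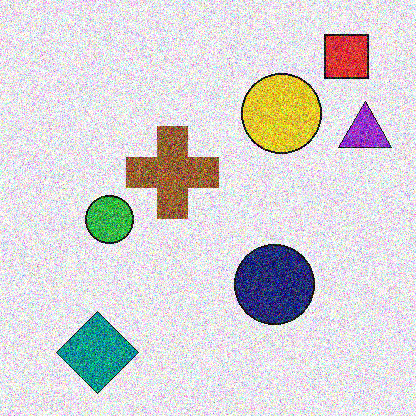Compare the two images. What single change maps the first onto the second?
The second image is the first degraded with strong gaussian noise.

Random speckle covers the whole image, including the flat background.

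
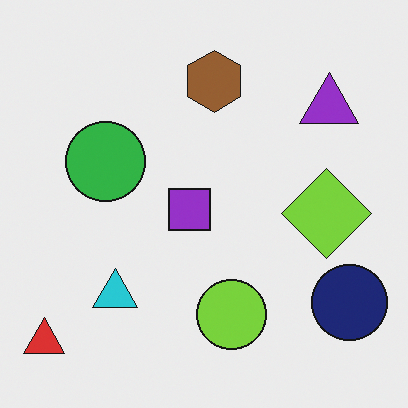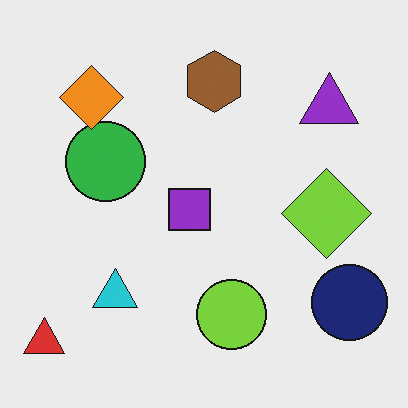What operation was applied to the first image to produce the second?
The image was overlaid with an additional orange diamond.

An orange diamond appears in the second image that is absent from the first.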